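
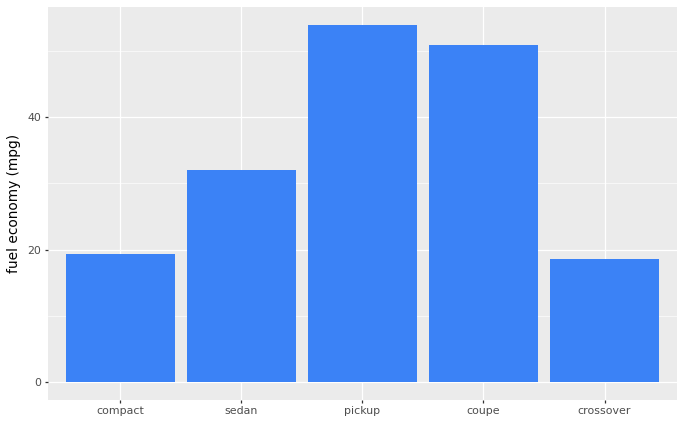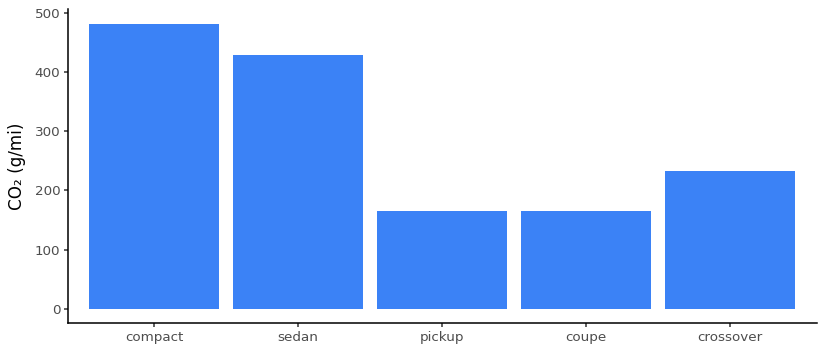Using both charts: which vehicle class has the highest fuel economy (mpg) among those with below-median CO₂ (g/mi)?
pickup

Chart 2 median CO₂ (g/mi) ≈ 250; below-median vehicle classes: pickup, coupe. Among those, pickup has the highest fuel economy (mpg) (≈ 55).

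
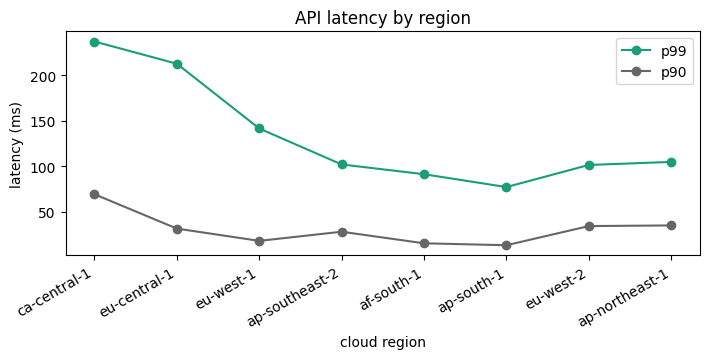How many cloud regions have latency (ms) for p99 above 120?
3

Above 120: ca-central-1, eu-central-1, eu-west-1.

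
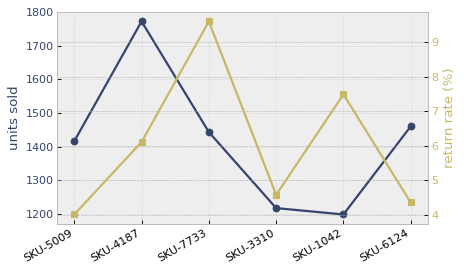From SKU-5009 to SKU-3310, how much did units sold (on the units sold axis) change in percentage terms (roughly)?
≈ -14.3%

SKU-5009 ≈ 1400, SKU-3310 ≈ 1200; (1200 − 1400) / 1400 ≈ -14.3%.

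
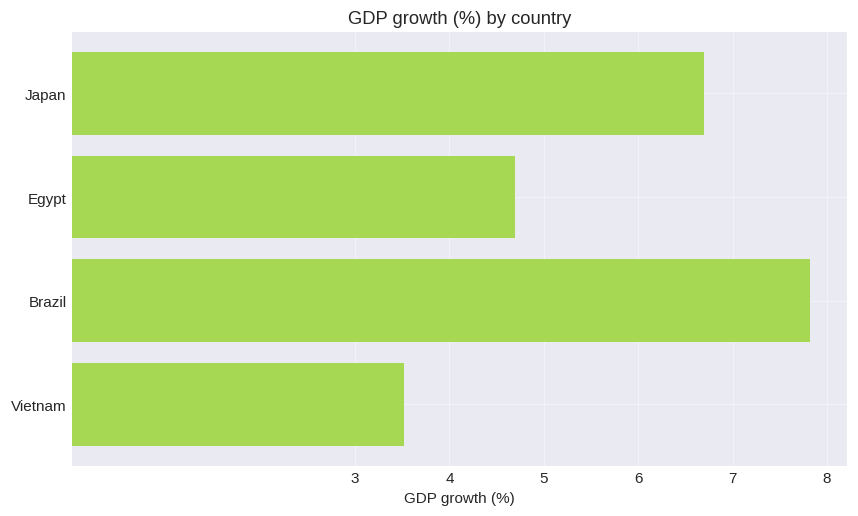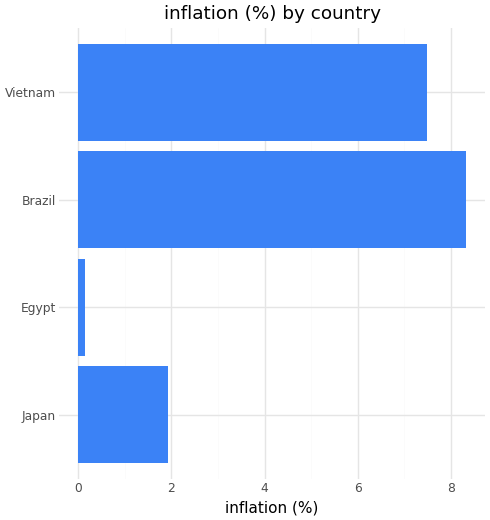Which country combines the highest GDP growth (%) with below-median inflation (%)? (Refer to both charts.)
Chart 2 median inflation (%) ≈ 5; below-median countries: Japan, Egypt. Among those, Japan has the highest GDP growth (%) (≈ 7).

Japan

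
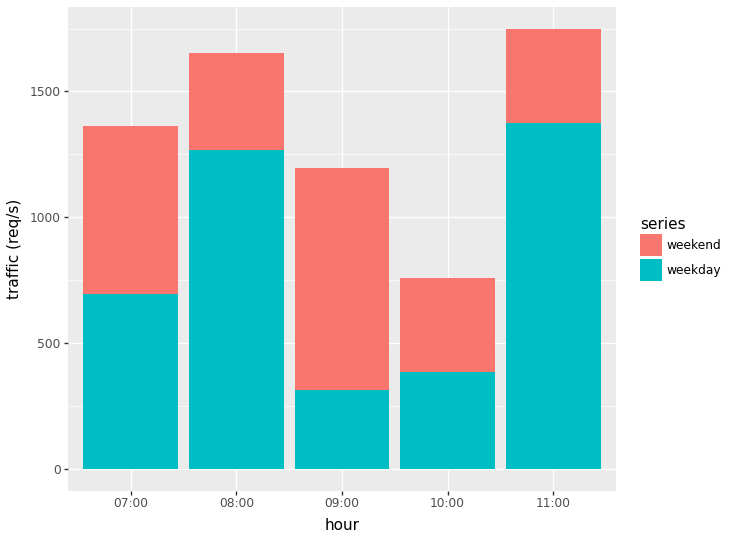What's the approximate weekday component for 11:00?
weekday top ≈ 1400, bottom ≈ 0; segment ≈ 1400.

≈ 1400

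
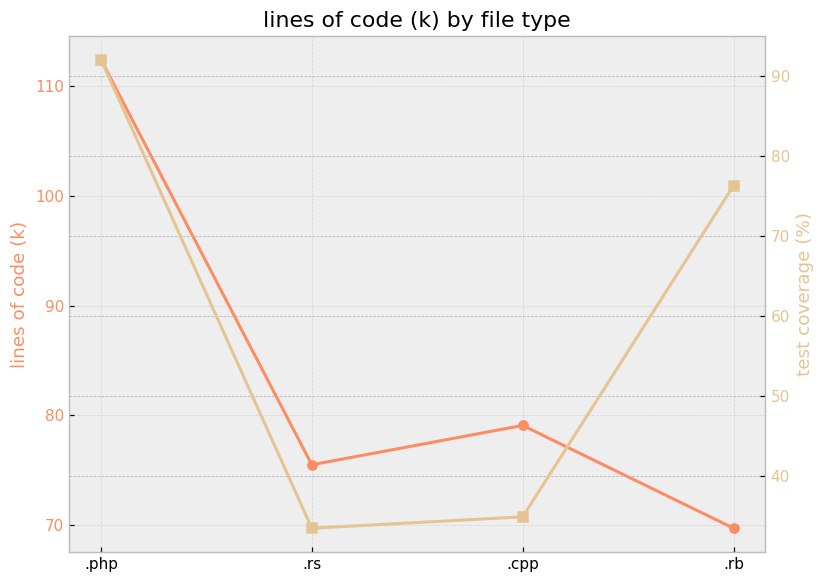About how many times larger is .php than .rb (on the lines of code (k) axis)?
≈ 1.57×

.php ≈ 110, .rb ≈ 70; 110/70 ≈ 1.57.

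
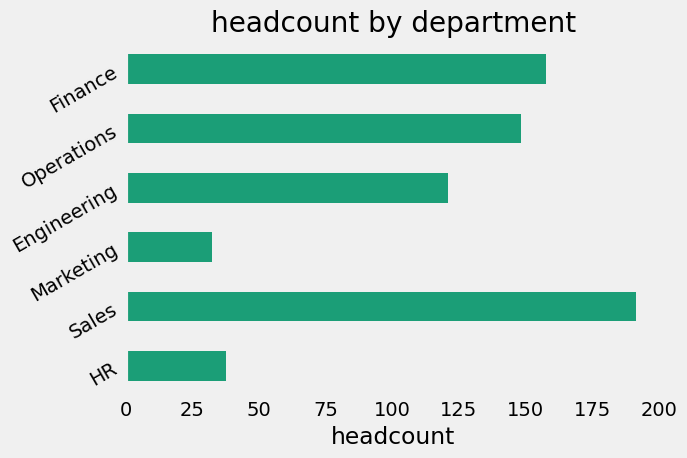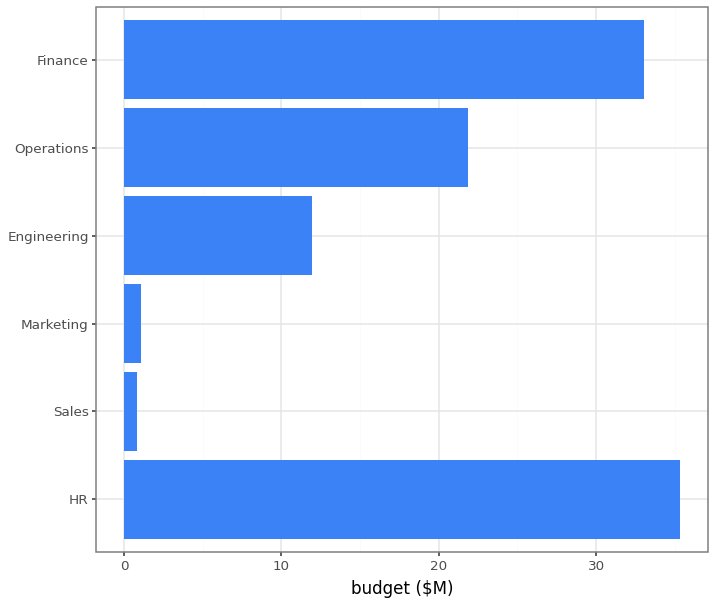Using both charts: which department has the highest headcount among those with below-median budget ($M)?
Sales

Chart 2 median budget ($M) ≈ 15; below-median departments: Sales, Marketing, Engineering. Among those, Sales has the highest headcount (≈ 200).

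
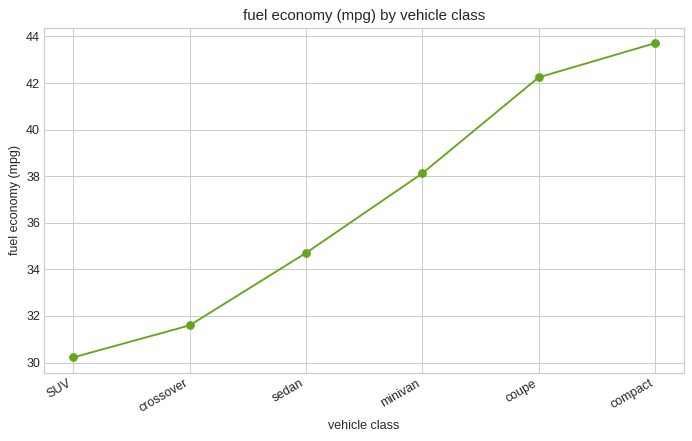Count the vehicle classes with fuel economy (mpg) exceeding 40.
2

Above 40: coupe, compact.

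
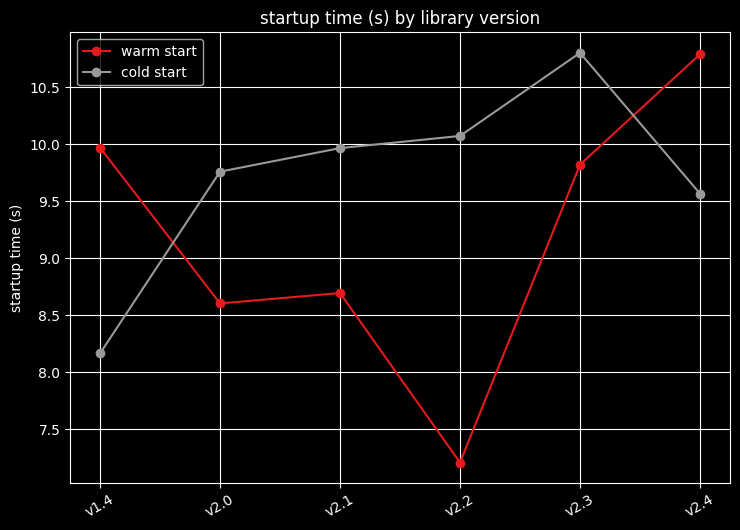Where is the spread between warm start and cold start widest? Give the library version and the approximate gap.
v2.2: warm start ≈ 7.0, cold start ≈ 10.0 → gap ≈ 3.0. Next-largest (v1.4) is only ≈ 2.0.

v2.2, ≈ 3.0 s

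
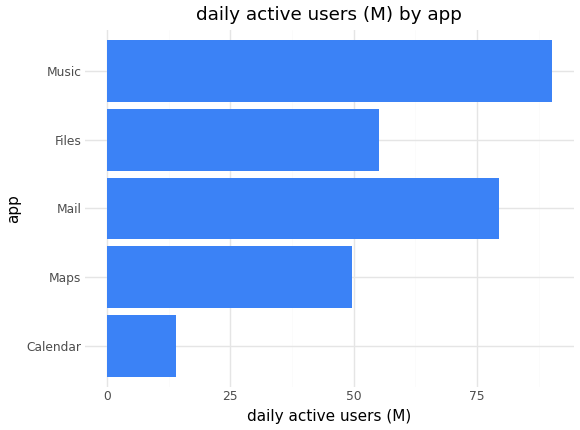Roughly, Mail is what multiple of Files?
Mail ≈ 80, Files ≈ 60; 80/60 ≈ 1.33.

≈ 1.33×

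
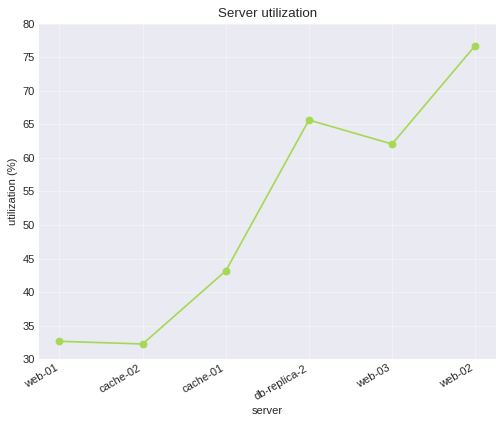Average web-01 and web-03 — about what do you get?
(35 + 60) / 2 ≈ 48.

≈ 48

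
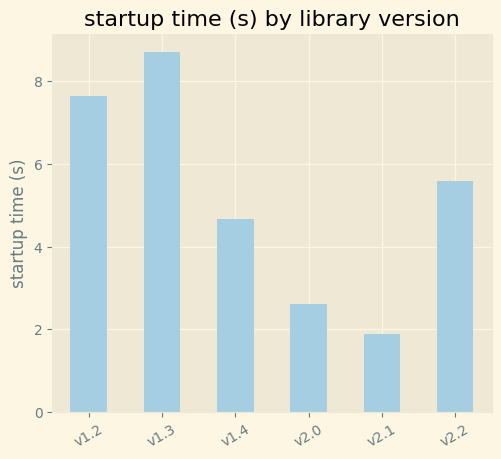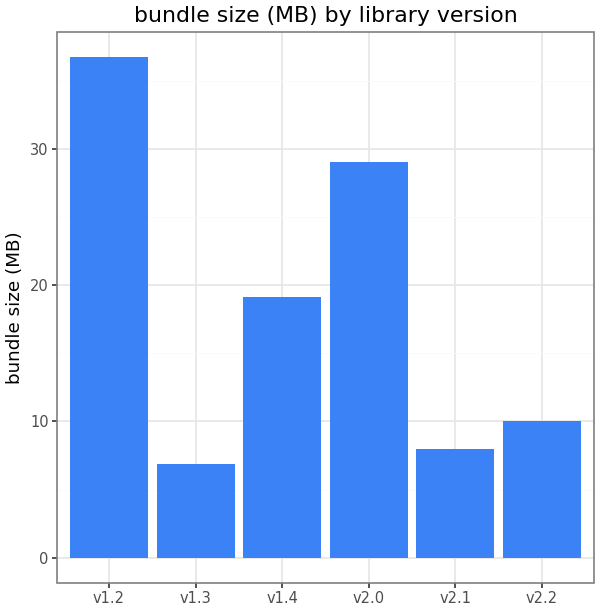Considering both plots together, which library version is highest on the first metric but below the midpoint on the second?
v1.3

Chart 2 median bundle size (MB) ≈ 15; below-median library versions: v1.3, v2.1, v2.2. Among those, v1.3 has the highest startup time (s) (≈ 9).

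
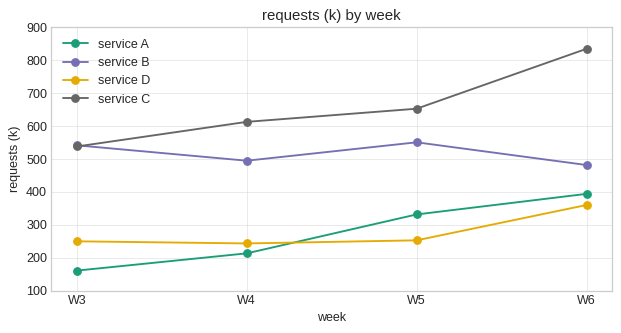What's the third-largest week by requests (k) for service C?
Top 4 for service C: W6 ≈ 800, W5 ≈ 700, W4 ≈ 600, W3 ≈ 500.

W4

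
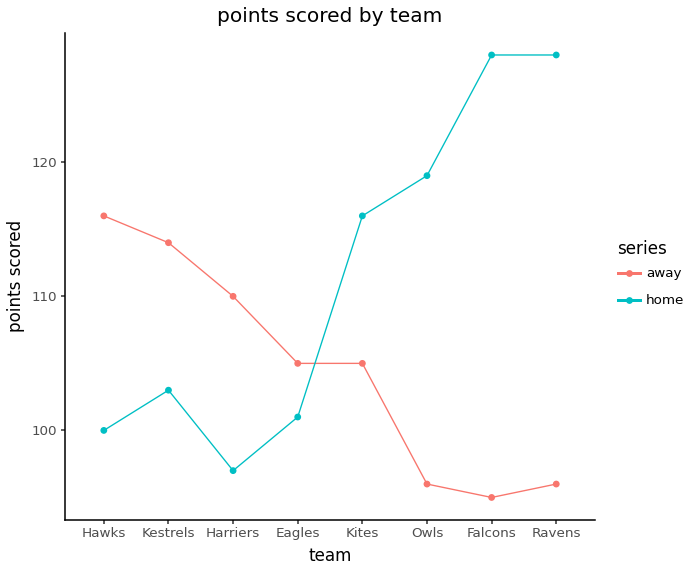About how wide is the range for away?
≈ 20

Max Hawks ≈ 115, min Falcons ≈ 95; range ≈ 20.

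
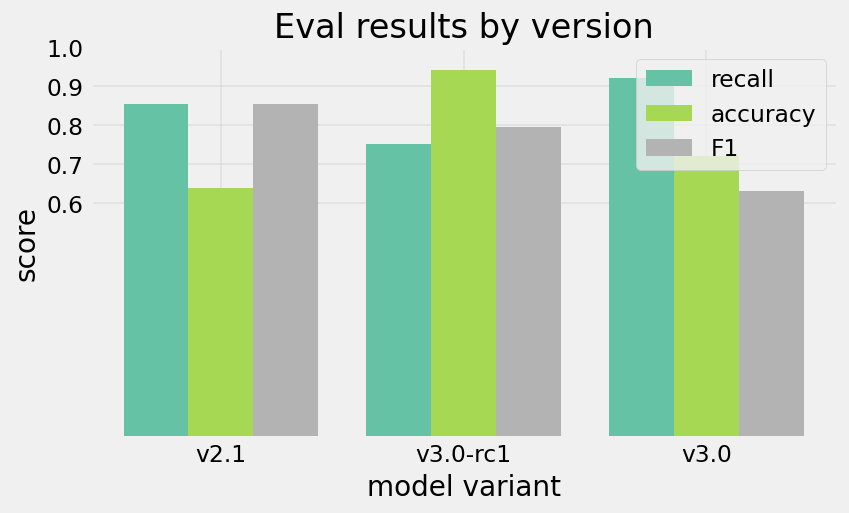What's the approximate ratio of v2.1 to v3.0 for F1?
v2.1 ≈ 0.9, v3.0 ≈ 0.6; 0.9/0.6 ≈ 1.5.

≈ 1.5×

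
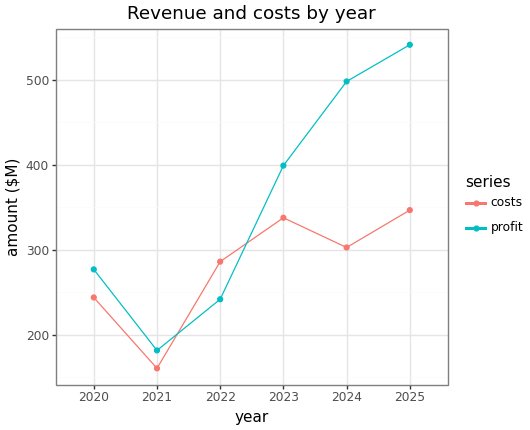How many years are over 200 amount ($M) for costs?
5

Above 200: 2020, 2022, 2023, 2024, 2025.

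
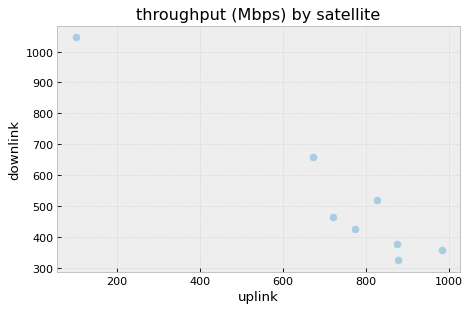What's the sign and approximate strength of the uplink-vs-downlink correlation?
Points are negatively correlated; strong (|r| ≈ 1.0).

negative, strong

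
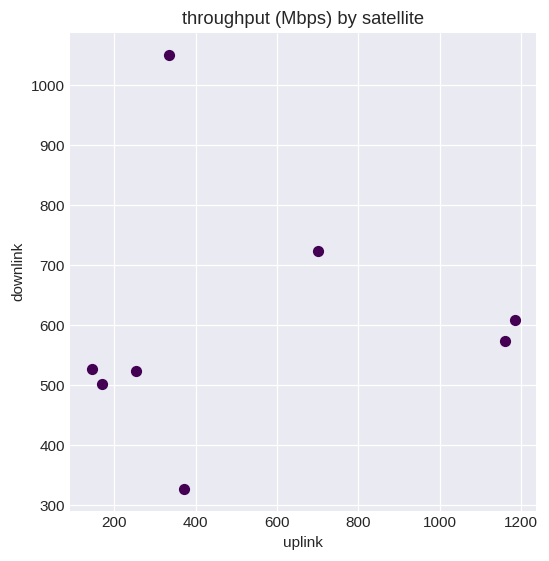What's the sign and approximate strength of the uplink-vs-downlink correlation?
Points are roughly uncorrelated; weak (|r| ≈ 0.1).

no clear correlation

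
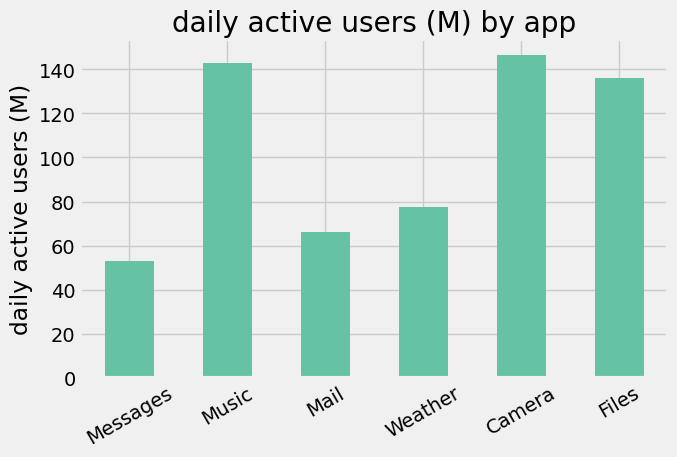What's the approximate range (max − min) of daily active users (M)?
≈ 80

Max Camera ≈ 140, min Messages ≈ 60; range ≈ 80.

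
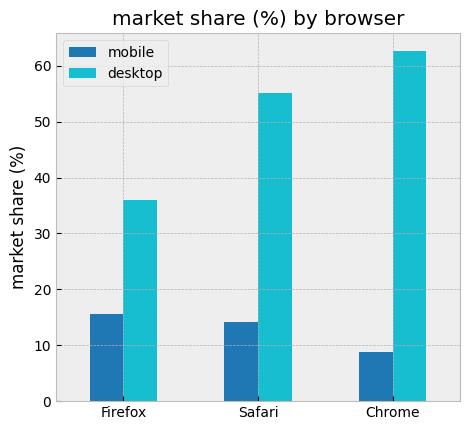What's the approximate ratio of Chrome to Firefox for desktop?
≈ 1.5×

Chrome ≈ 60, Firefox ≈ 40; 60/40 ≈ 1.5.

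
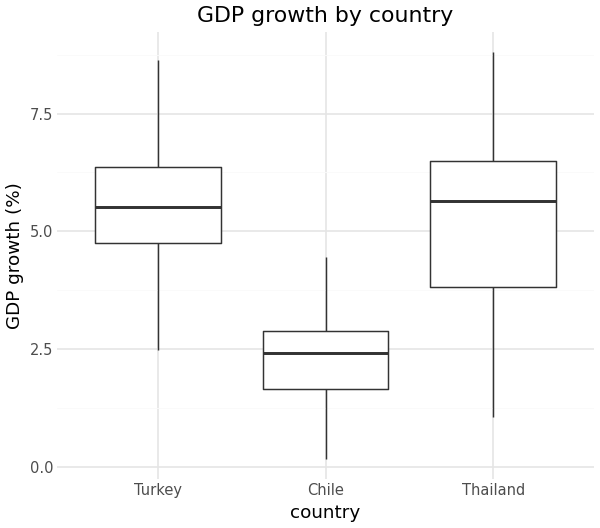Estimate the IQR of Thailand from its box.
≈ 2.5

Q3 ≈ 6.5, Q1 ≈ 4.0; IQR ≈ 2.5.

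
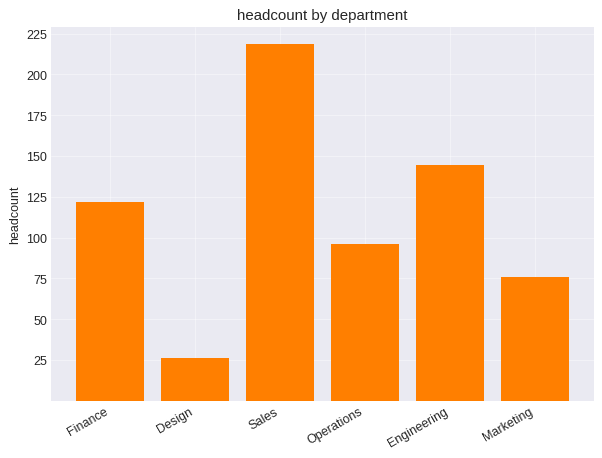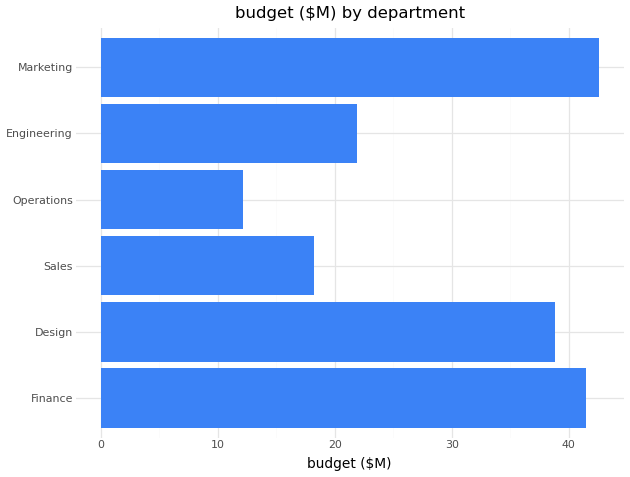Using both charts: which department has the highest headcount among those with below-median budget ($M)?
Sales

Chart 2 median budget ($M) ≈ 30; below-median departments: Sales, Operations, Engineering. Among those, Sales has the highest headcount (≈ 225).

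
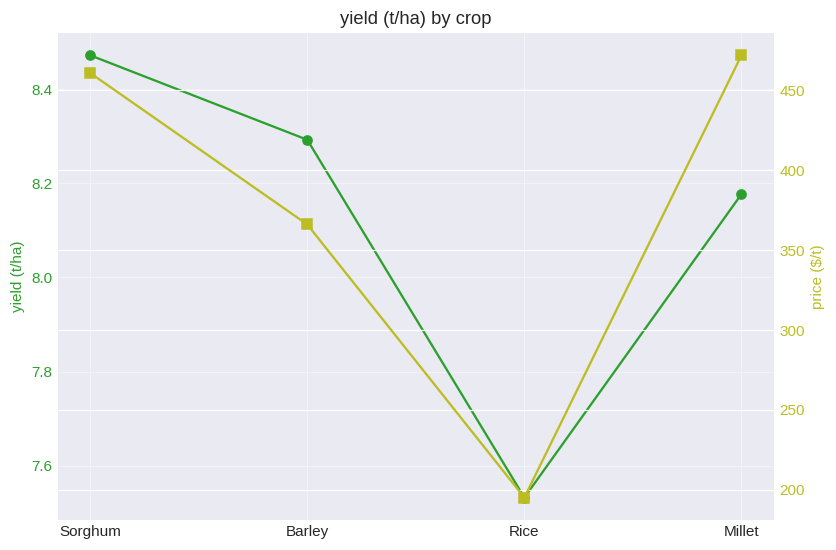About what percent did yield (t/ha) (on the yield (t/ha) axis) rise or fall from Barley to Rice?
≈ -9.6%

Barley ≈ 8.3, Rice ≈ 7.5; (7.5 − 8.3) / 8.3 ≈ -9.6%.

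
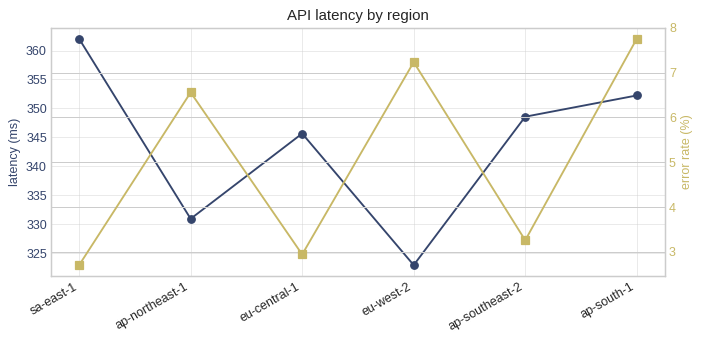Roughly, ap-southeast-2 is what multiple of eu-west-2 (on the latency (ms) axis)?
ap-southeast-2 ≈ 350, eu-west-2 ≈ 325; 350/325 ≈ 1.08.

≈ 1.08×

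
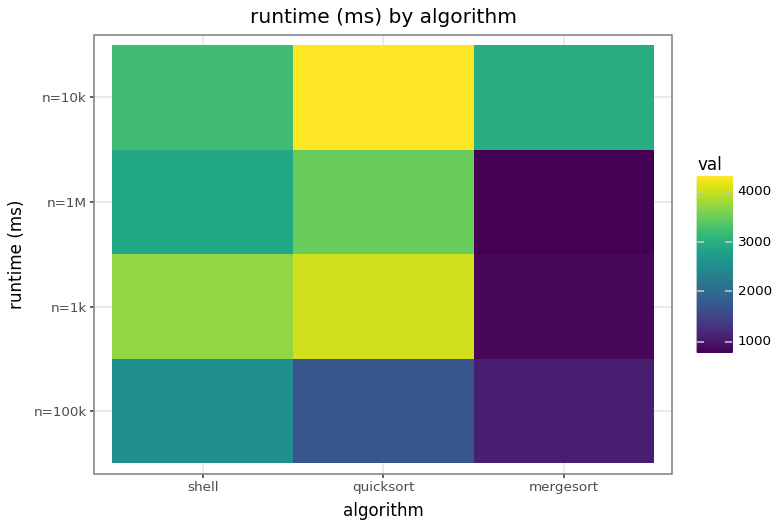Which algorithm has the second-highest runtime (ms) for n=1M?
shell

Top 3 for n=1M: quicksort ≈ 3500, shell ≈ 3000, mergesort ≈ 1000.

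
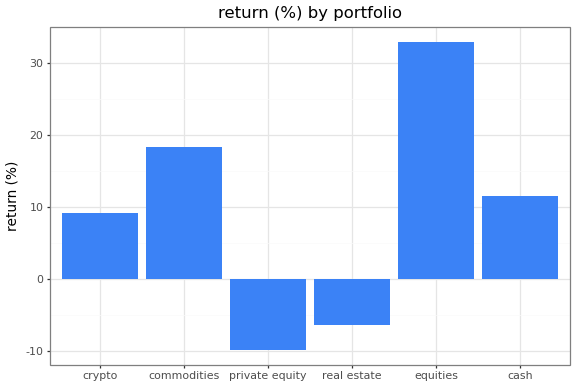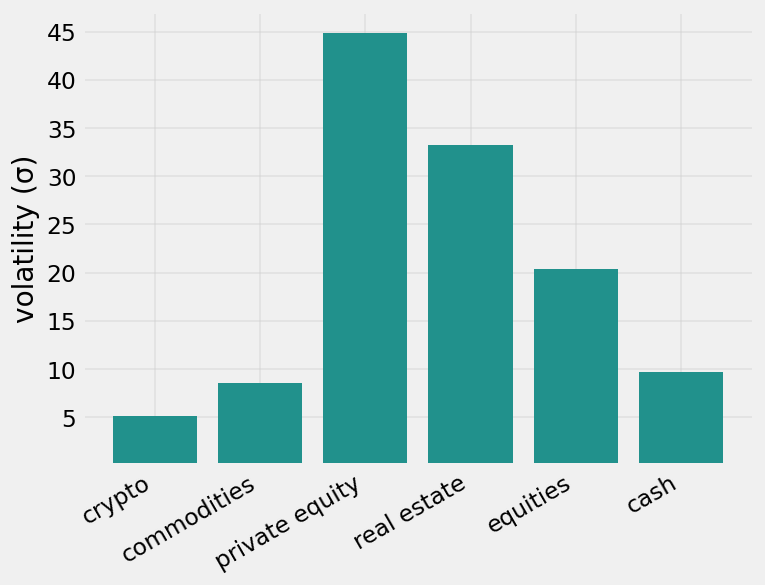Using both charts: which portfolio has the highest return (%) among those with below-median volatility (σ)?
commodities

Chart 2 median volatility (σ) ≈ 15; below-median portfolios: crypto, commodities, cash. Among those, commodities has the highest return (%) (≈ 20).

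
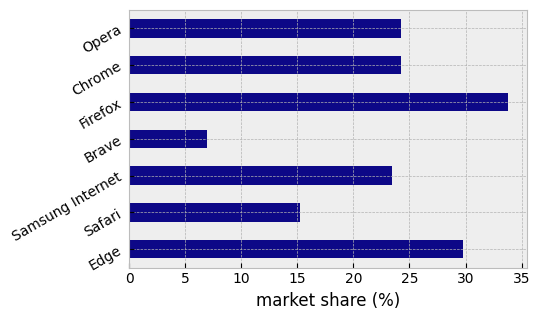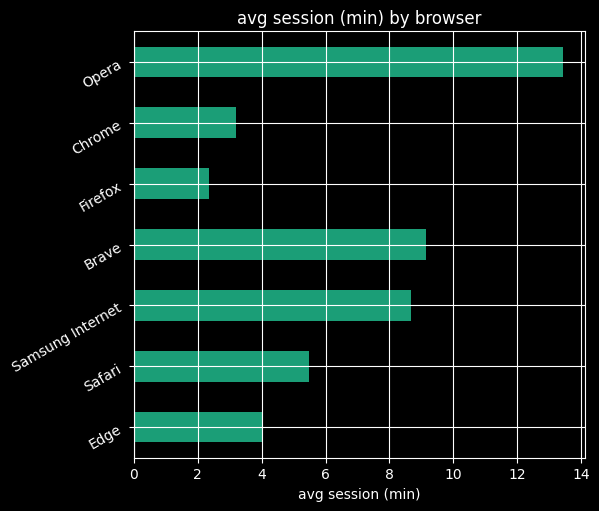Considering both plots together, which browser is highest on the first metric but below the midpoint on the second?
Firefox

Chart 2 median avg session (min) ≈ 6; below-median browsers: Edge, Firefox, Chrome. Among those, Firefox has the highest market share (%) (≈ 35).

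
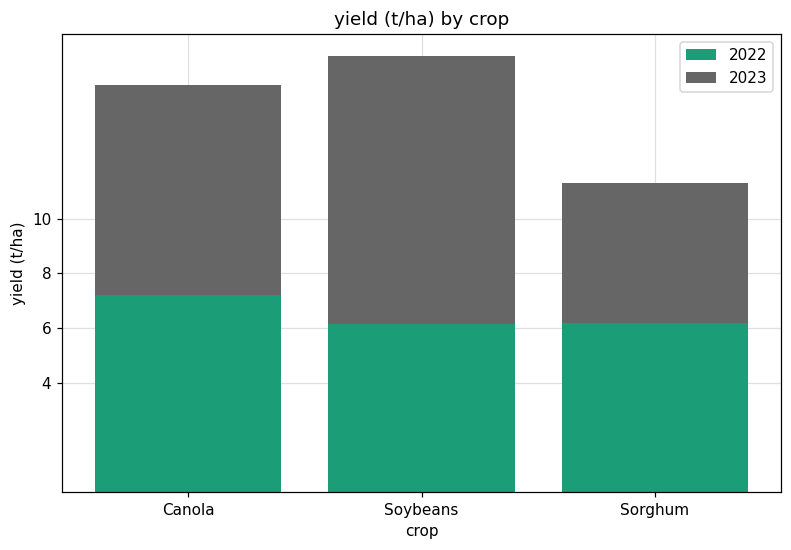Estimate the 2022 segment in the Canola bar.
2022 top ≈ 8, bottom ≈ 0; segment ≈ 8.

≈ 8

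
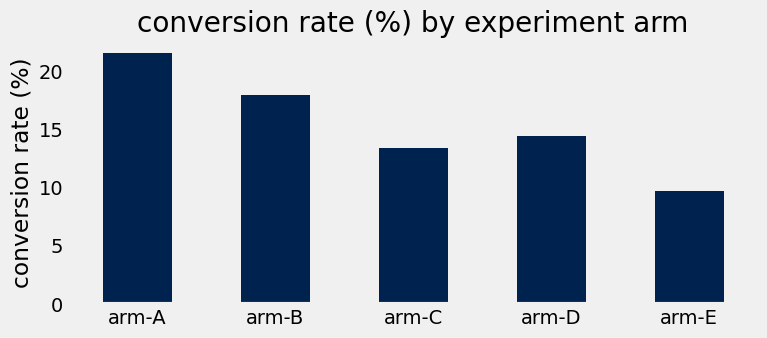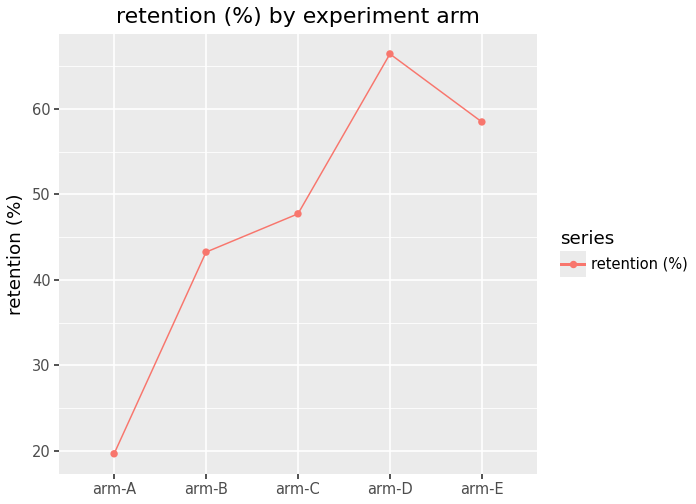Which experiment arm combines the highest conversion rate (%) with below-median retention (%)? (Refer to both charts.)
arm-A

Chart 2 median retention (%) ≈ 50; below-median experiment arms: arm-A, arm-B. Among those, arm-A has the highest conversion rate (%) (≈ 22).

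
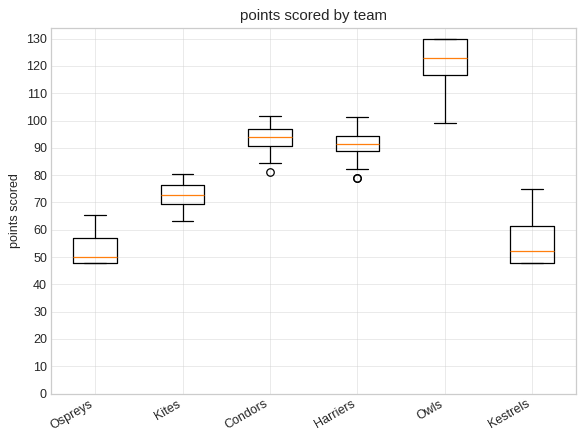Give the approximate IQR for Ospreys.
Q3 ≈ 60, Q1 ≈ 50; IQR ≈ 10.

≈ 10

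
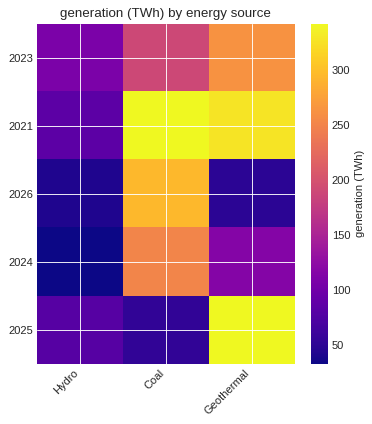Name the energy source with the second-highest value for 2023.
Coal

Top 3 for 2023: Geothermal ≈ 250, Coal ≈ 200, Hydro ≈ 100.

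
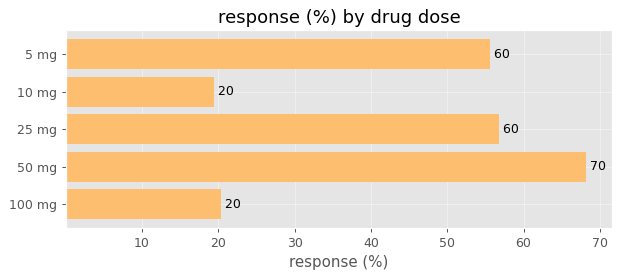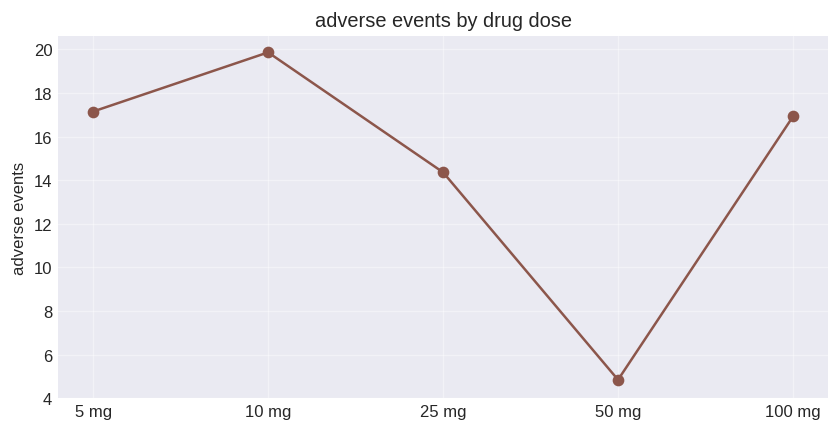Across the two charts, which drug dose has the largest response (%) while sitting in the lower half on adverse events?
50 mg

Chart 2 median adverse events ≈ 16; below-median drug doses: 25 mg, 50 mg. Among those, 50 mg has the highest response (%) (≈ 70).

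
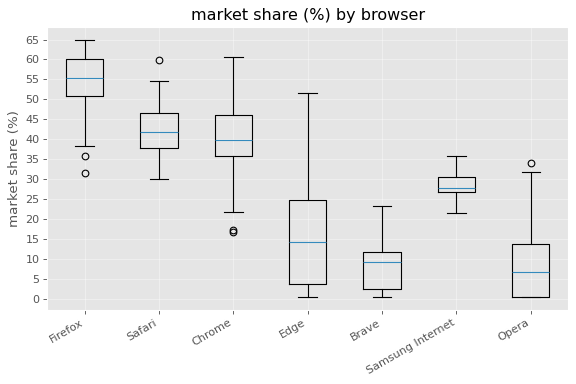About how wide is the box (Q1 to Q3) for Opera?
Q3 ≈ 15, Q1 ≈ 0; IQR ≈ 15.

≈ 15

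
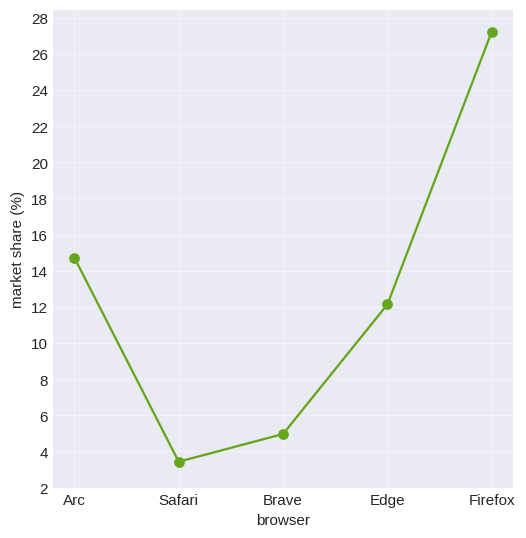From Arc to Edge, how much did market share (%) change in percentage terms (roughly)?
Arc ≈ 14, Edge ≈ 12; (12 − 14) / 14 ≈ -14.3%.

≈ -14.3%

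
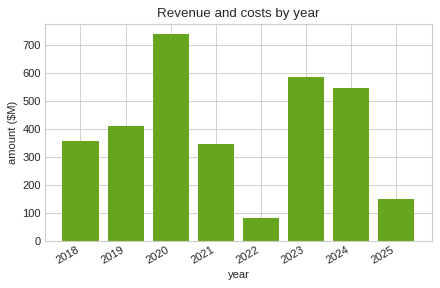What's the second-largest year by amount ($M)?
2023

Top 3: 2020 ≈ 700, 2023 ≈ 600, 2024 ≈ 500.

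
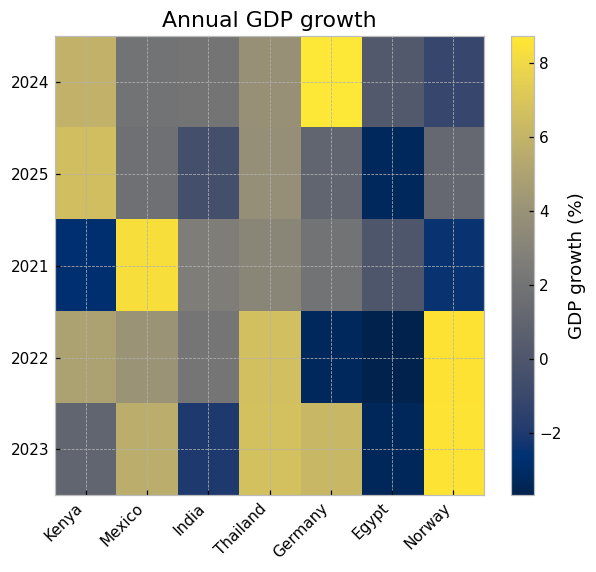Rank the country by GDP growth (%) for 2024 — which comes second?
Top 3 for 2024: Germany ≈ 8, Kenya ≈ 6, Thailand ≈ 4.

Kenya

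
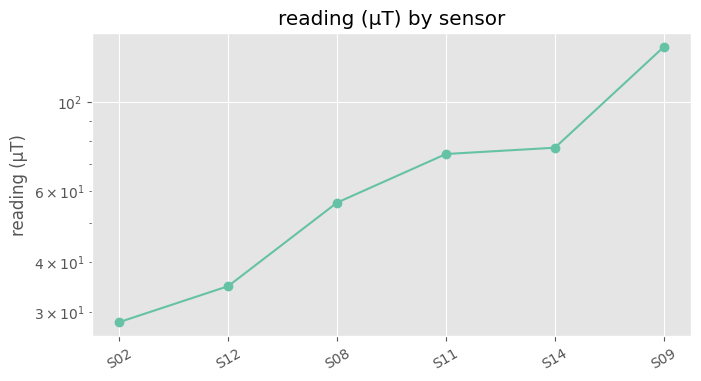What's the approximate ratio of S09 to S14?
S09 ≈ 140, S14 ≈ 80; 140/80 ≈ 1.75.

≈ 1.75×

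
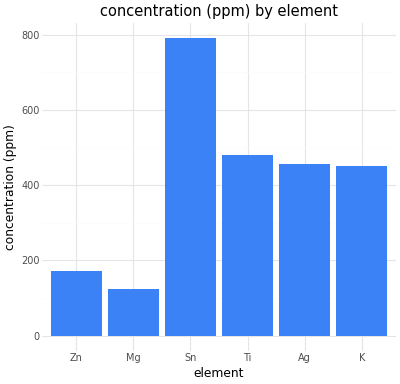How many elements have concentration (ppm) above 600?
1

Above 600: Sn.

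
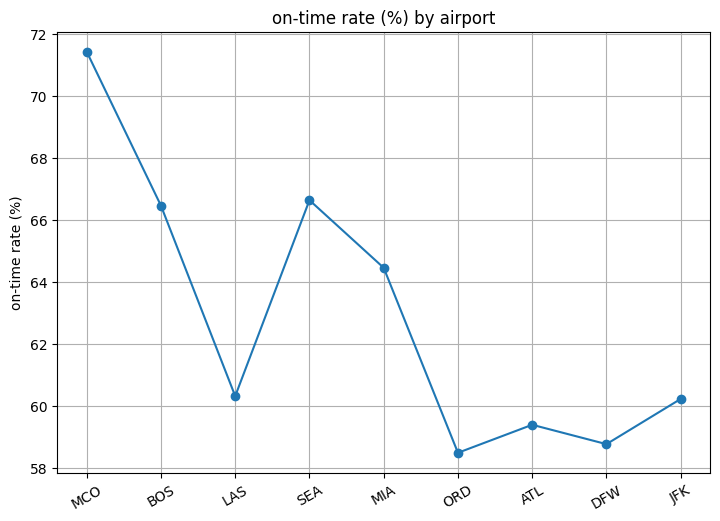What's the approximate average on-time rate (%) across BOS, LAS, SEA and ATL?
≈ 63

(66 + 60 + 66 + 60) / 4 ≈ 63.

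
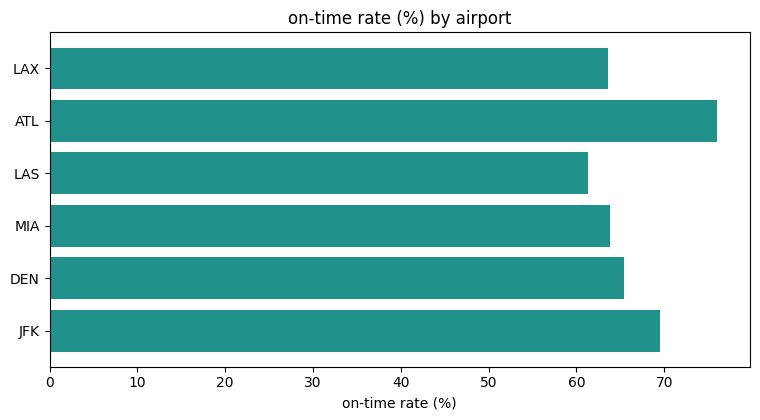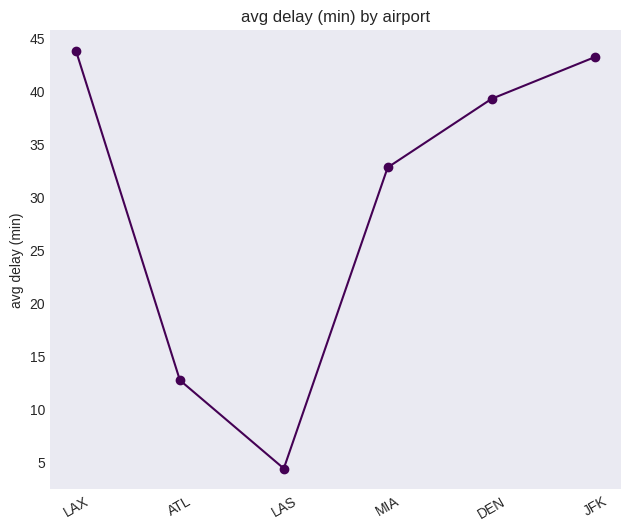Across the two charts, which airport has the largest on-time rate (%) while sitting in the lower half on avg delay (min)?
Chart 2 median avg delay (min) ≈ 35; below-median airports: ATL, LAS, MIA. Among those, ATL has the highest on-time rate (%) (≈ 80).

ATL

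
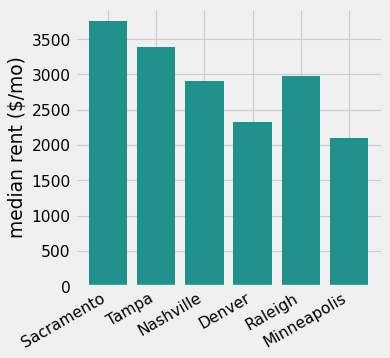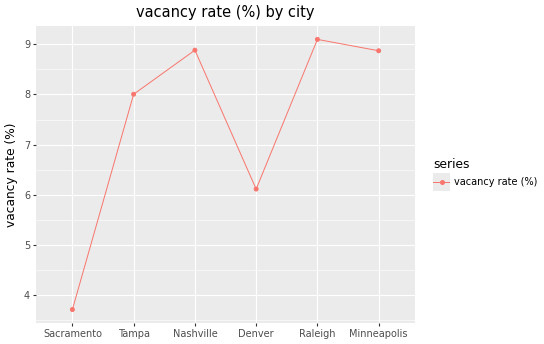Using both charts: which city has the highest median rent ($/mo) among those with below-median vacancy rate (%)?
Sacramento

Chart 2 median vacancy rate (%) ≈ 8; below-median cities: Sacramento, Tampa, Denver. Among those, Sacramento has the highest median rent ($/mo) (≈ 4000).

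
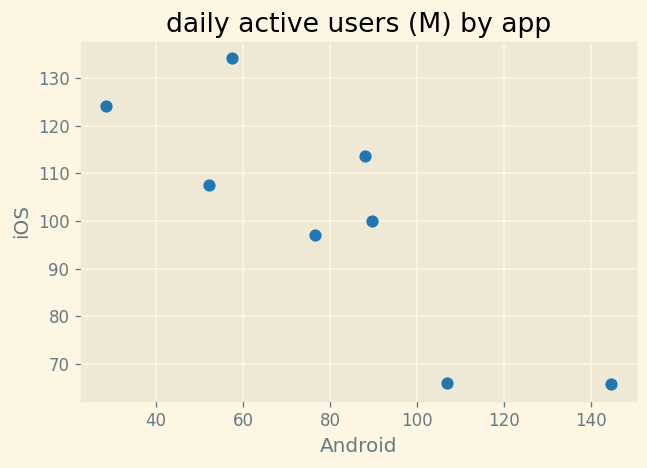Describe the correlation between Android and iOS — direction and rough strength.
negative, strong

Points are negatively correlated; strong (|r| ≈ 0.8).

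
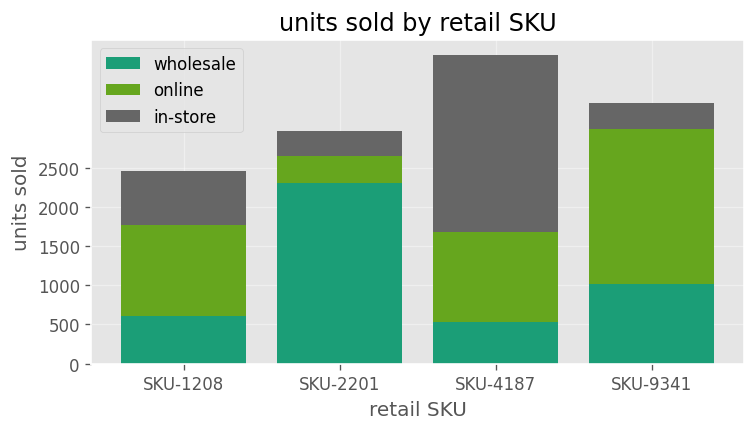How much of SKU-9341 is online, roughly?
≈ 2000

online top ≈ 3000, bottom ≈ 1000; segment ≈ 2000.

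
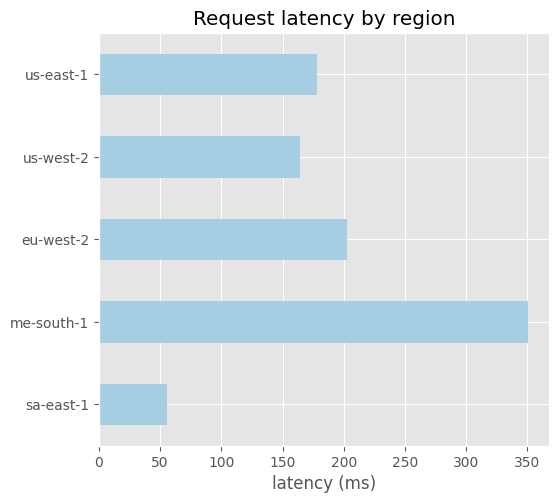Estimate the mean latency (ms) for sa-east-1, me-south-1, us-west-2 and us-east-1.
(50 + 350 + 150 + 200) / 4 ≈ 188.

≈ 188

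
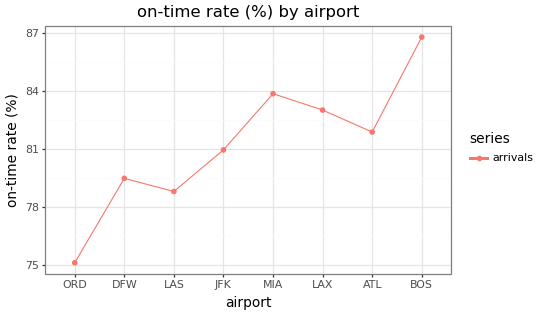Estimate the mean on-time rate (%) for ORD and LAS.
≈ 77

(75 + 79) / 2 ≈ 77.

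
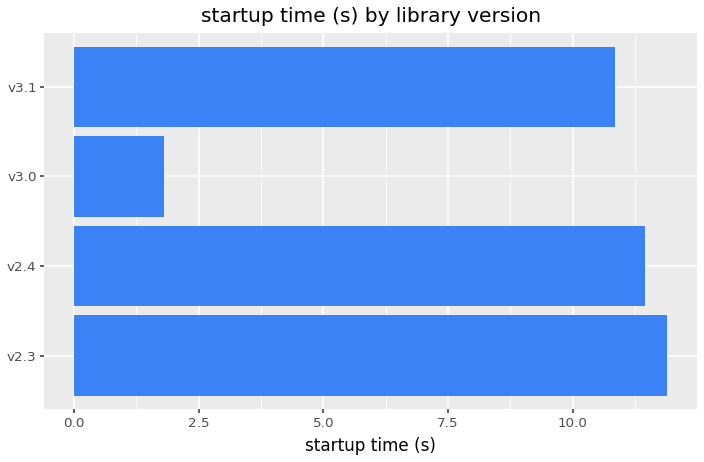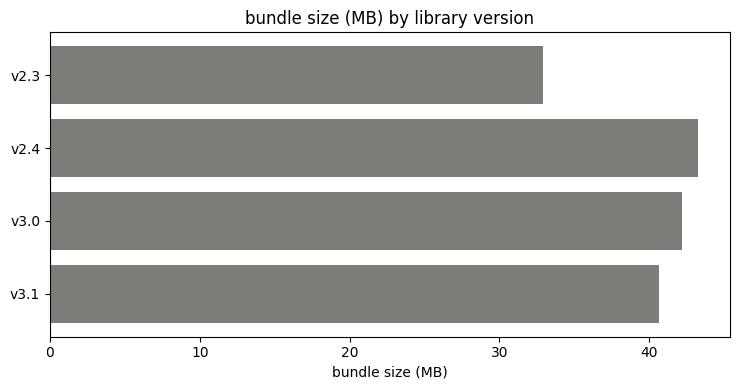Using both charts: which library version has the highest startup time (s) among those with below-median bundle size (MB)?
Chart 2 median bundle size (MB) ≈ 40; below-median library versions: v2.3, v3.1. Among those, v2.3 has the highest startup time (s) (≈ 12).

v2.3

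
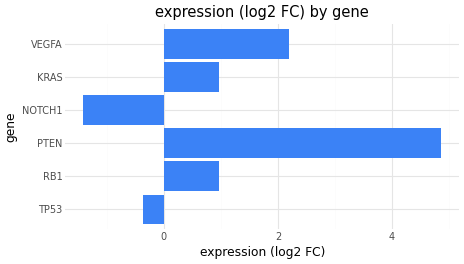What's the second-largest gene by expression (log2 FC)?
VEGFA

Top 3: PTEN ≈ 5, VEGFA ≈ 2, RB1 ≈ 1.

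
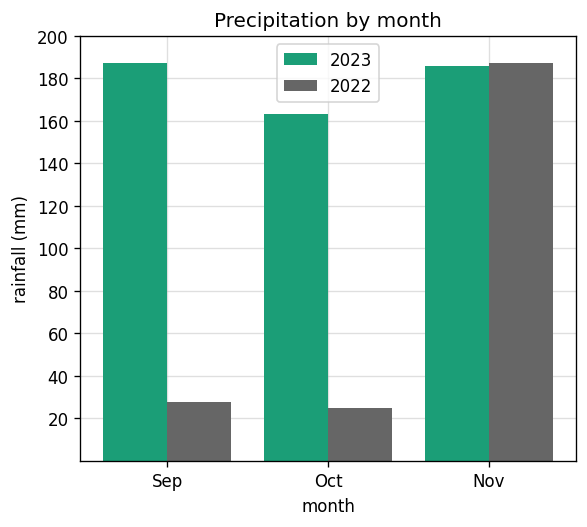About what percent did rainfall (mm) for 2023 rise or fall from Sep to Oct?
≈ -11.1%

Sep ≈ 180, Oct ≈ 160; (160 − 180) / 180 ≈ -11.1%.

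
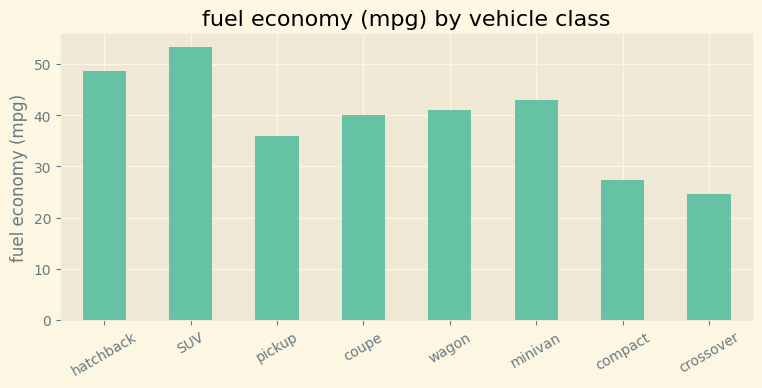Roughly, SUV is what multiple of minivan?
SUV ≈ 55, minivan ≈ 45; 55/45 ≈ 1.22.

≈ 1.22×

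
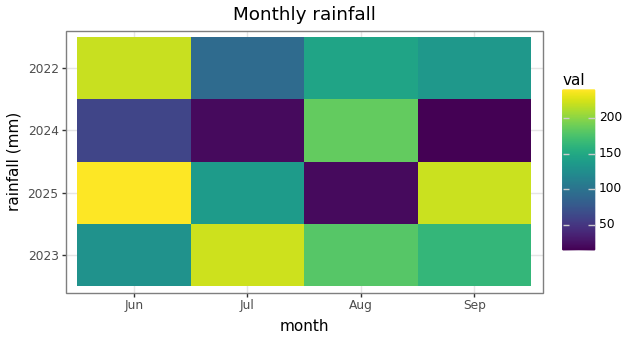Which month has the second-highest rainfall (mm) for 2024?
Jun

Top 3 for 2024: Aug ≈ 180, Jun ≈ 60, Jul ≈ 20.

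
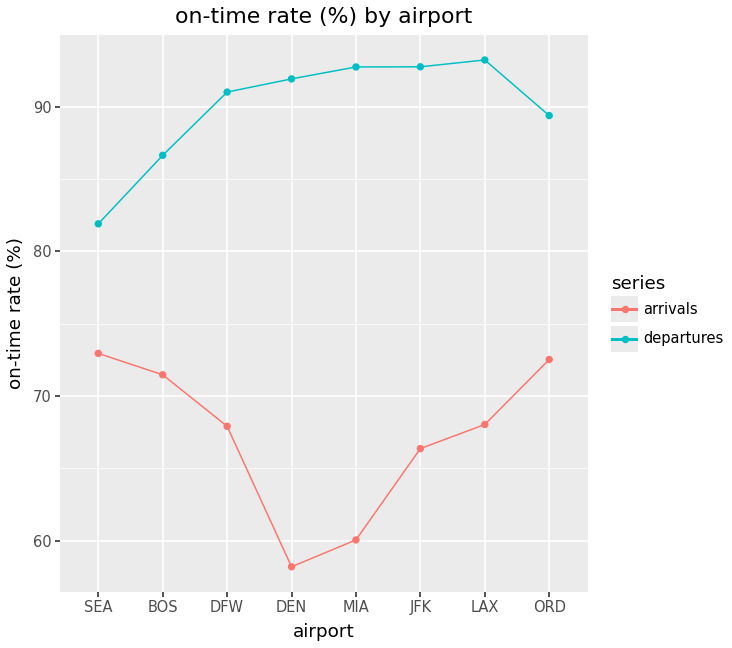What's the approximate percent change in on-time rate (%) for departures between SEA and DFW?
≈ +12.5%

SEA ≈ 80, DFW ≈ 90; (90 − 80) / 80 ≈ +12.5%.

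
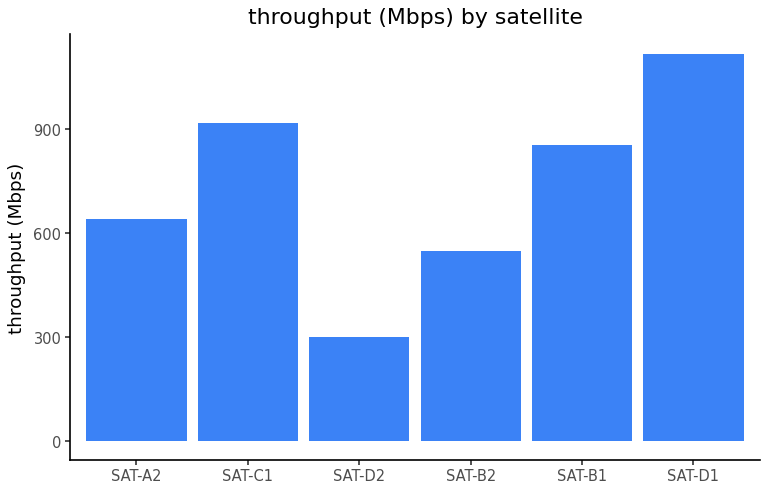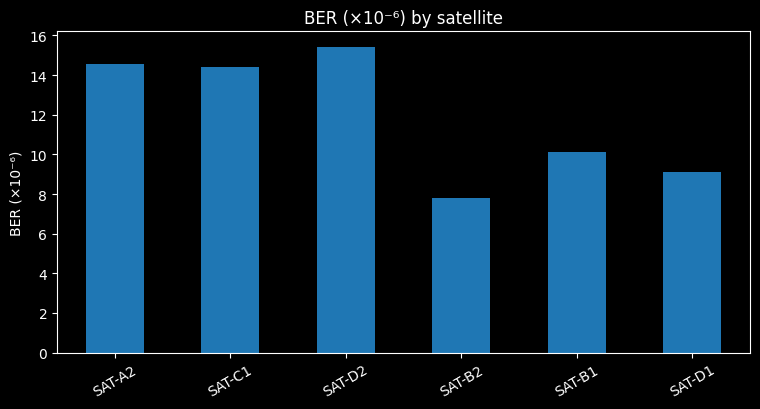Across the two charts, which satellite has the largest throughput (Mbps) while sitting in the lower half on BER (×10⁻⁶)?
SAT-D1

Chart 2 median BER (×10⁻⁶) ≈ 12; below-median satellites: SAT-B2, SAT-B1, SAT-D1. Among those, SAT-D1 has the highest throughput (Mbps) (≈ 1200).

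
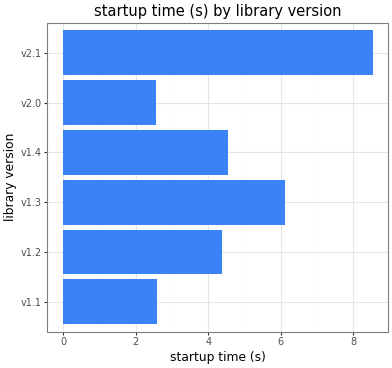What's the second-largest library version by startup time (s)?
Top 3: v2.1 ≈ 9, v1.3 ≈ 6, v1.4 ≈ 5.

v1.3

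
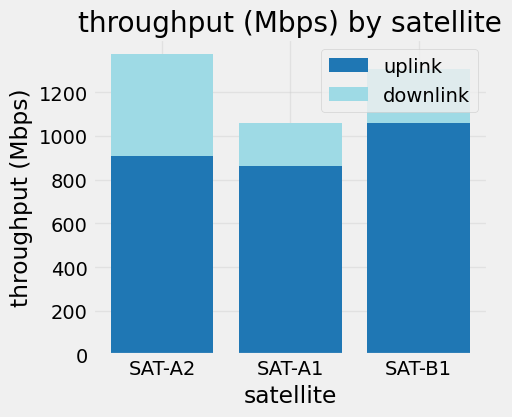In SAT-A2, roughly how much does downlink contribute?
≈ 400

downlink top ≈ 1400, bottom ≈ 1000; segment ≈ 400.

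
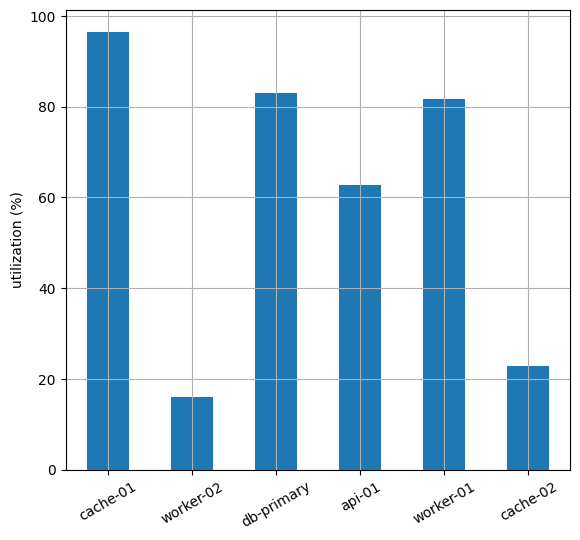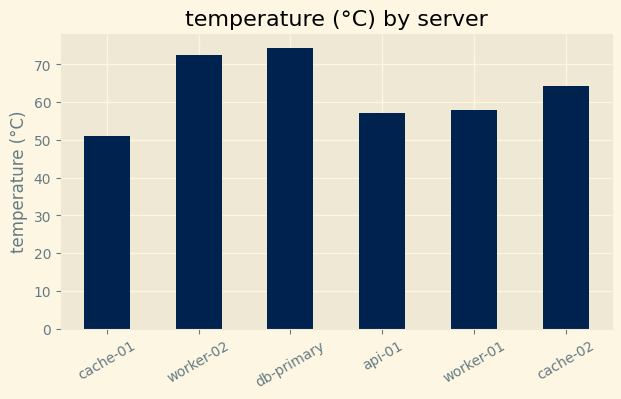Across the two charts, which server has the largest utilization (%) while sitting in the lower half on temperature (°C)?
Chart 2 median temperature (°C) ≈ 60; below-median servers: cache-01, api-01, worker-01. Among those, cache-01 has the highest utilization (%) (≈ 100).

cache-01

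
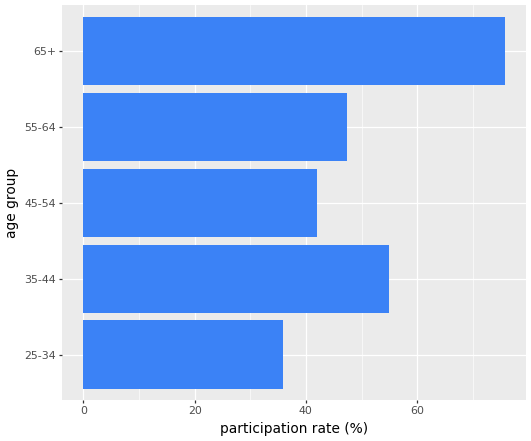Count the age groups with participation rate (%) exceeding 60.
1

Above 60: 65+.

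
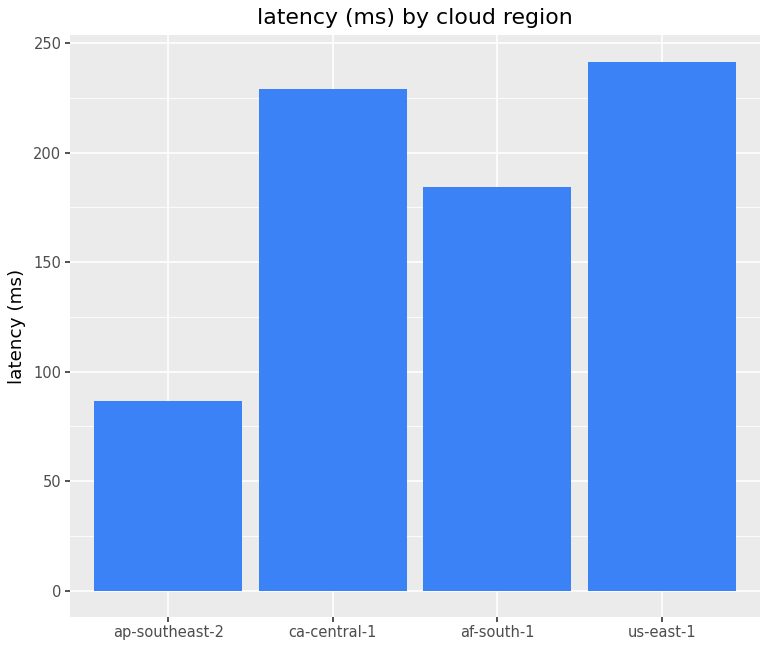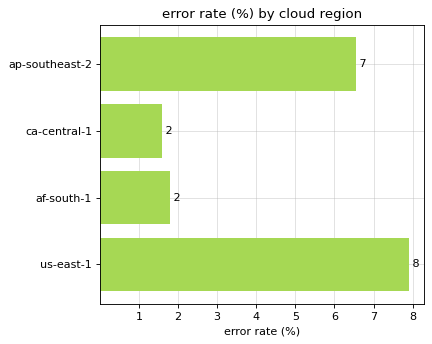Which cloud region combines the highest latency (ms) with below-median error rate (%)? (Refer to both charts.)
Chart 2 median error rate (%) ≈ 4; below-median cloud regions: ca-central-1, af-south-1. Among those, ca-central-1 has the highest latency (ms) (≈ 225).

ca-central-1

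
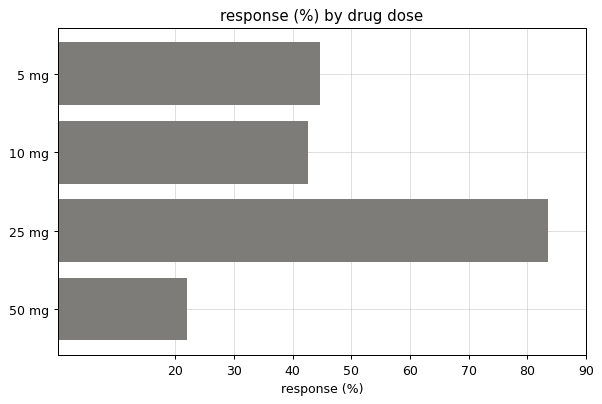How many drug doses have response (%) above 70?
1

Above 70: 25 mg.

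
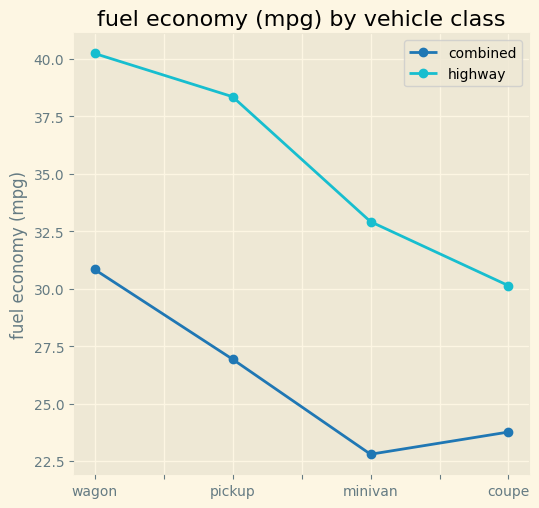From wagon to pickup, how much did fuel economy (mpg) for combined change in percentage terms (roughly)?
≈ -13.3%

wagon ≈ 30, pickup ≈ 26; (26 − 30) / 30 ≈ -13.3%.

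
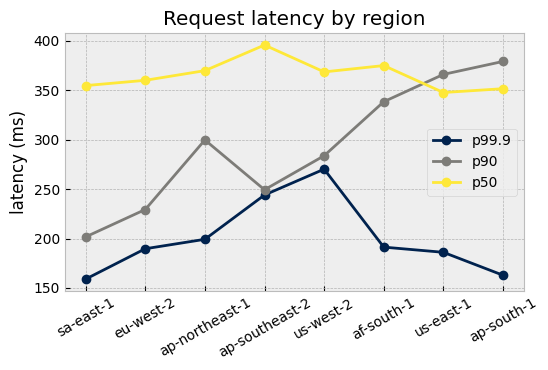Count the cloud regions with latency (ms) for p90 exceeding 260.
5

Above 260: ap-northeast-1, us-west-2, af-south-1, us-east-1, ap-south-1.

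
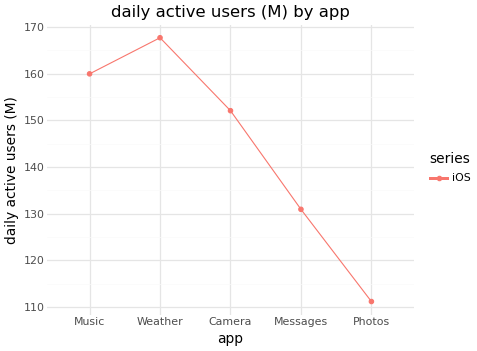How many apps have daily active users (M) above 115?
4

Above 115: Music, Weather, Camera, Messages.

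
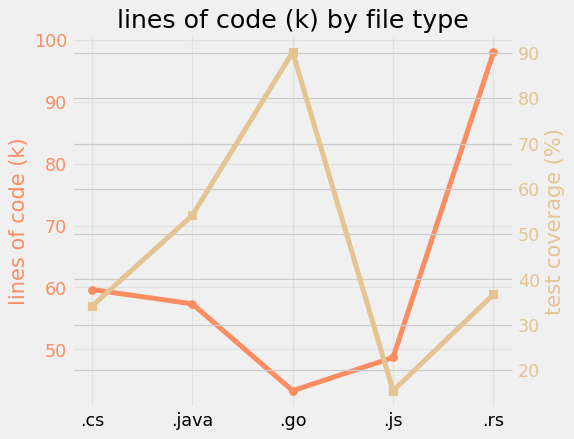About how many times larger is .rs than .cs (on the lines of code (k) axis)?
≈ 1.67×

.rs ≈ 100, .cs ≈ 60; 100/60 ≈ 1.67.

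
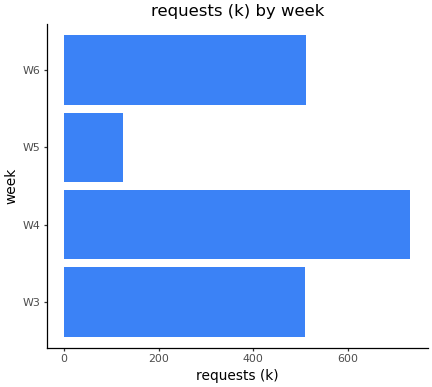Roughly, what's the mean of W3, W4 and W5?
(500 + 700 + 100) / 3 ≈ 433.

≈ 433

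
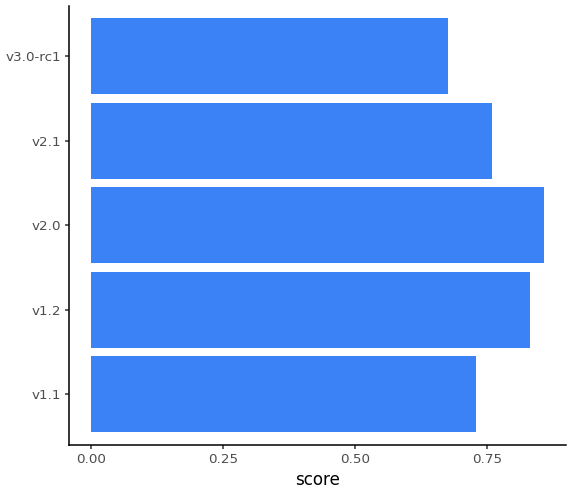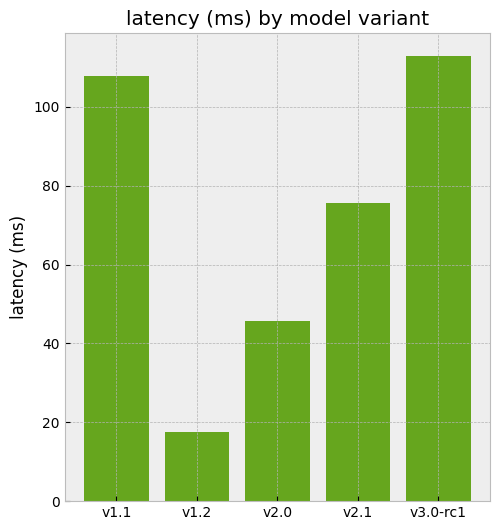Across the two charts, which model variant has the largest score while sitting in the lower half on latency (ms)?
Chart 2 median latency (ms) ≈ 80; below-median model variants: v1.2, v2.0. Among those, v2.0 has the highest score (≈ 0.9).

v2.0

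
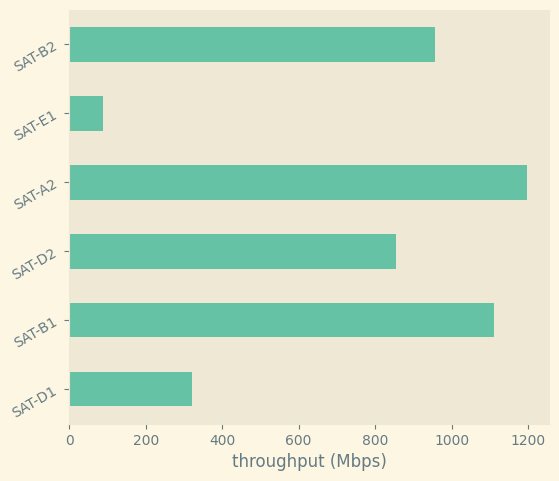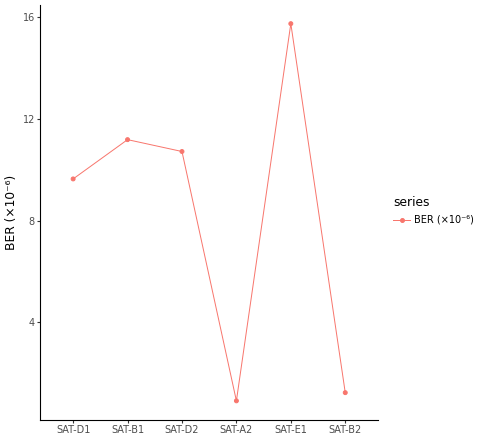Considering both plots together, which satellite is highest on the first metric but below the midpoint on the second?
SAT-A2

Chart 2 median BER (×10⁻⁶) ≈ 10; below-median satellites: SAT-D1, SAT-A2, SAT-B2. Among those, SAT-A2 has the highest throughput (Mbps) (≈ 1200).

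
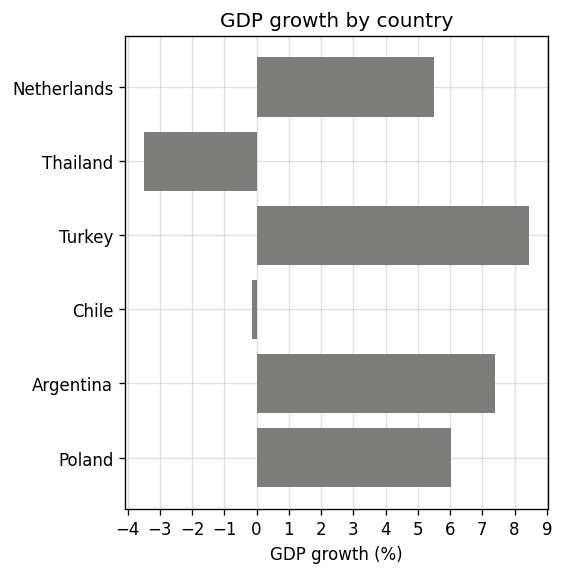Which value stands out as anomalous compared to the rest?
Thailand

Thailand ≈ -3; the rest sit between ≈ 0 and ≈ 8.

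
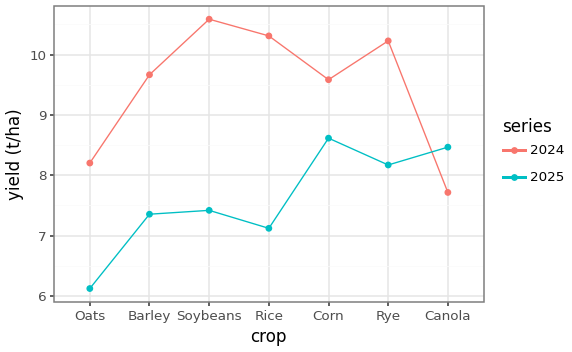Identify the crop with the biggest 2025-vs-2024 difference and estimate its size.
Rice, ≈ 3.5 t/ha

Rice: 2025 ≈ 7.0, 2024 ≈ 10.5 → gap ≈ 3.5. Next-largest (Soybeans) is only ≈ 3.0.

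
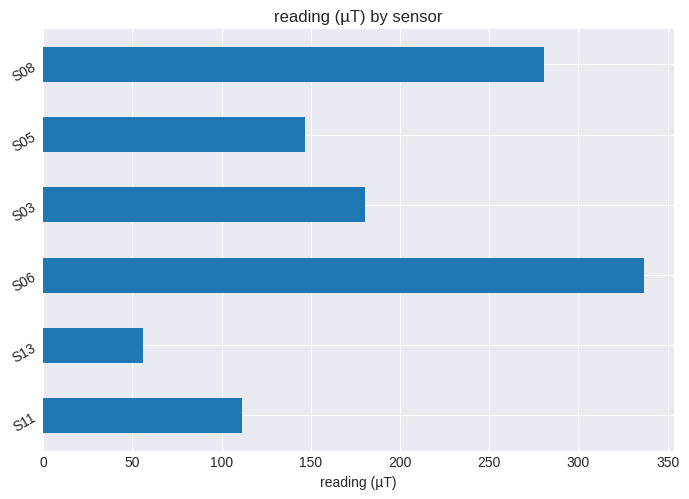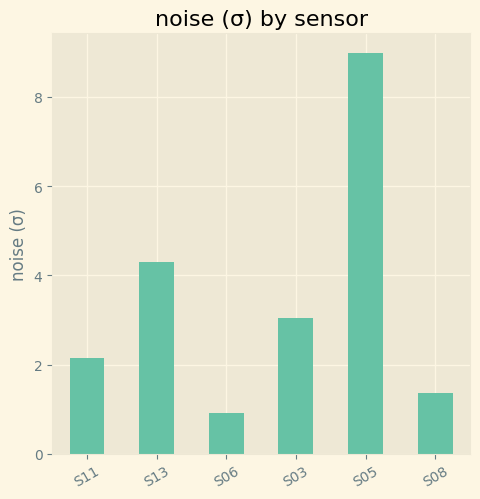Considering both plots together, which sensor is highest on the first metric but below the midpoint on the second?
S06

Chart 2 median noise (σ) ≈ 3; below-median sensors: S11, S06, S08. Among those, S06 has the highest reading (µT) (≈ 350).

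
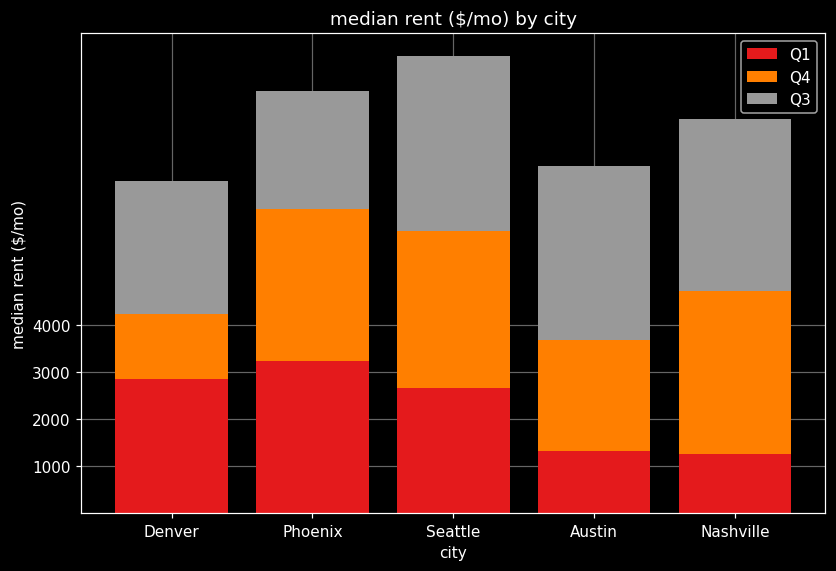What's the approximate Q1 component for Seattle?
≈ 3000

Q1 top ≈ 3000, bottom ≈ 0; segment ≈ 3000.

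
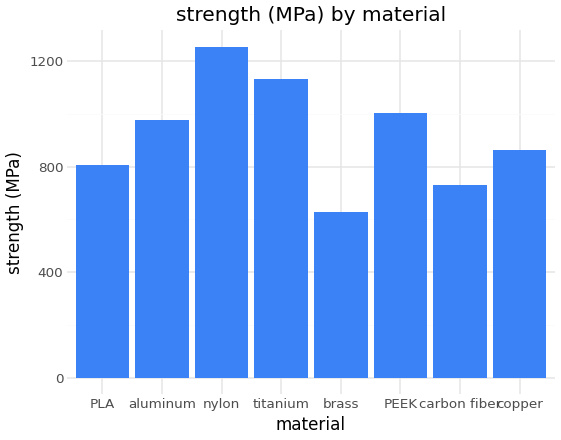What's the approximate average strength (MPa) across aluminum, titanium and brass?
(1000 + 1200 + 600) / 3 ≈ 933.

≈ 933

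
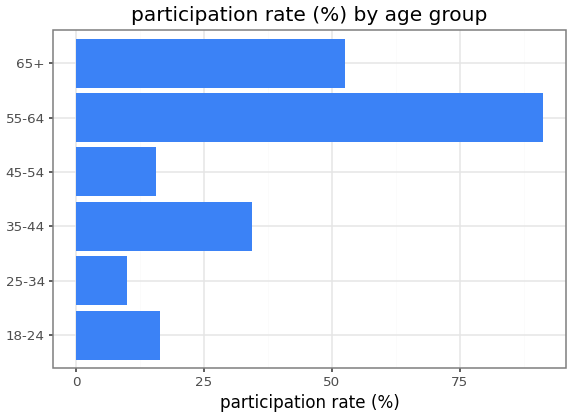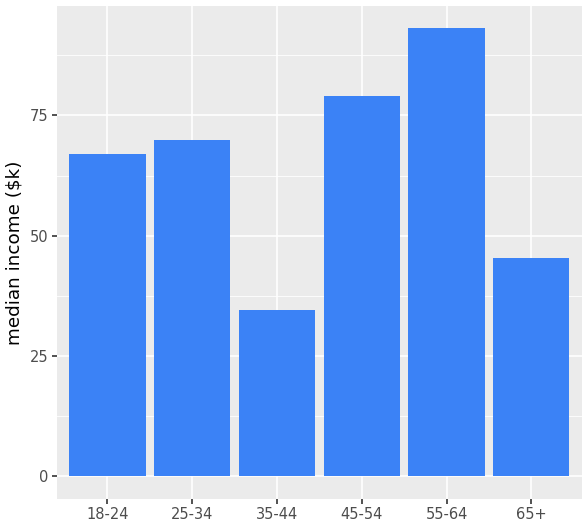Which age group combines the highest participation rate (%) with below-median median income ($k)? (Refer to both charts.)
Chart 2 median median income ($k) ≈ 70; below-median age groups: 18-24, 35-44, 65+. Among those, 65+ has the highest participation rate (%) (≈ 50).

65+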